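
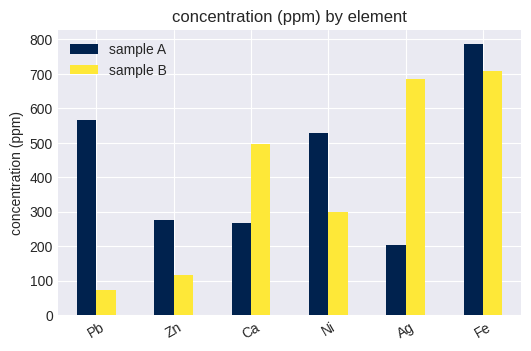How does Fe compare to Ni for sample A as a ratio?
≈ 1.6×

Fe ≈ 800, Ni ≈ 500; 800/500 ≈ 1.6.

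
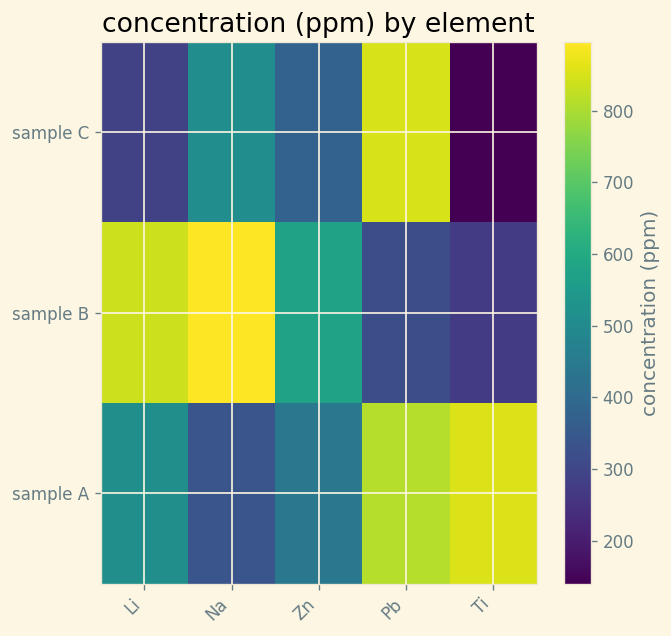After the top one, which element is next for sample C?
Na

Top 3 for sample C: Pb ≈ 800, Na ≈ 500, Zn ≈ 400.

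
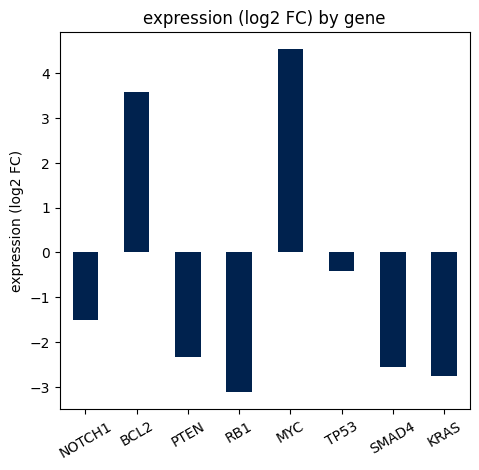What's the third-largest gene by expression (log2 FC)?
Top 4: MYC ≈ 5, BCL2 ≈ 4, TP53 ≈ 0, NOTCH1 ≈ -2.

TP53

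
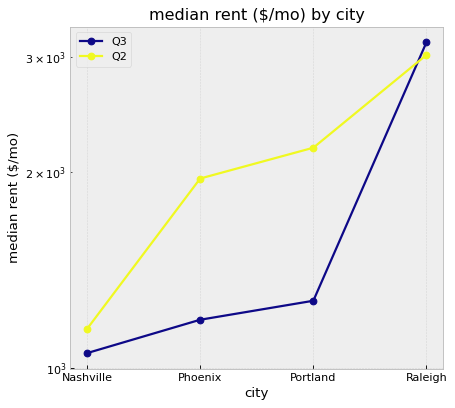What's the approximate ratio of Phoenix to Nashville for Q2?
Phoenix ≈ 2000, Nashville ≈ 1200; 2000/1200 ≈ 1.67.

≈ 1.67×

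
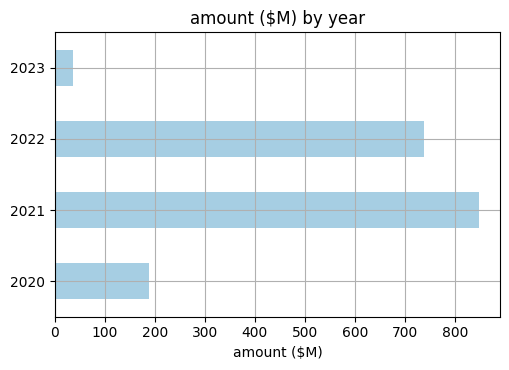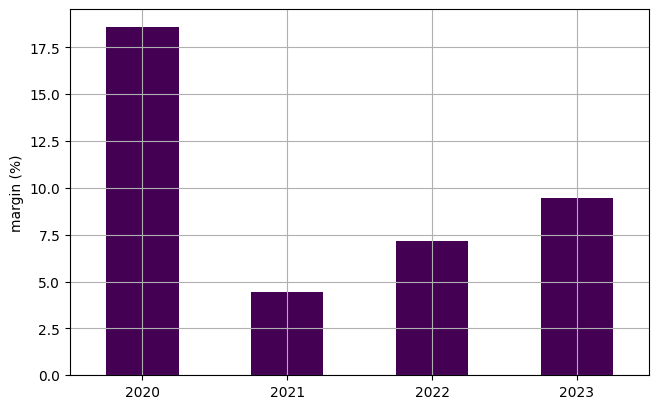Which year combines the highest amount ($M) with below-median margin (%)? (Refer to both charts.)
2021

Chart 2 median margin (%) ≈ 8; below-median years: 2021, 2022. Among those, 2021 has the highest amount ($M) (≈ 800).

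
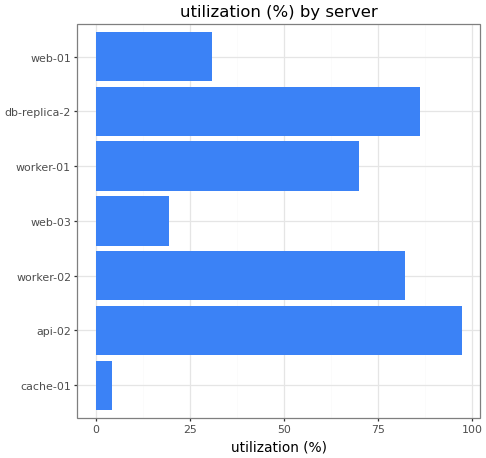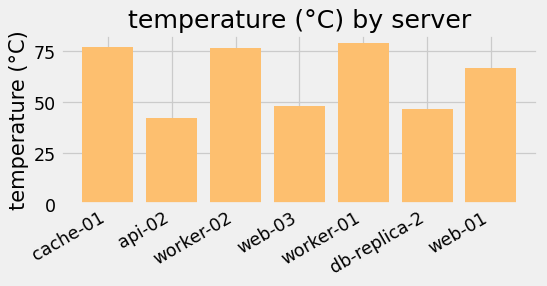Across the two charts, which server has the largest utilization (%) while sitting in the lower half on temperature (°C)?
Chart 2 median temperature (°C) ≈ 70; below-median servers: api-02, web-03, db-replica-2. Among those, api-02 has the highest utilization (%) (≈ 100).

api-02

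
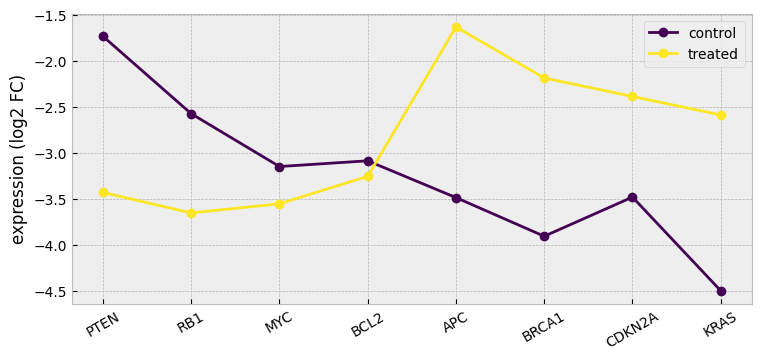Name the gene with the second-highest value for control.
RB1

Top 3 for control: PTEN ≈ -1.5, RB1 ≈ -2.5, BCL2 ≈ -3.0.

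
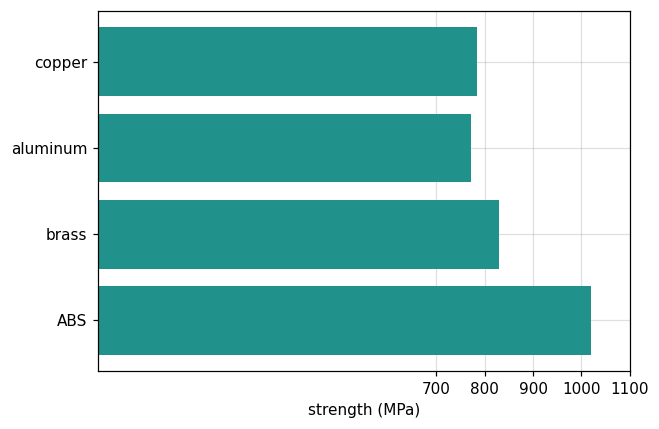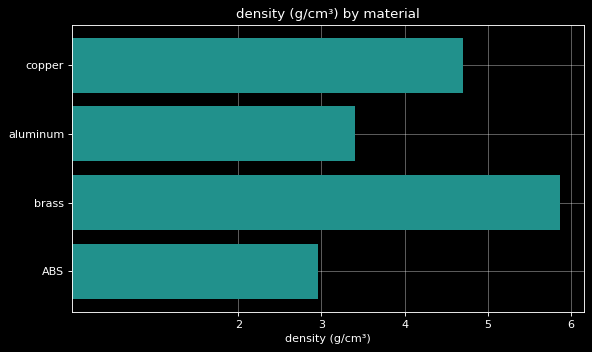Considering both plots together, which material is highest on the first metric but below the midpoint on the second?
ABS

Chart 2 median density (g/cm³) ≈ 4; below-median materials: aluminum, ABS. Among those, ABS has the highest strength (MPa) (≈ 1000).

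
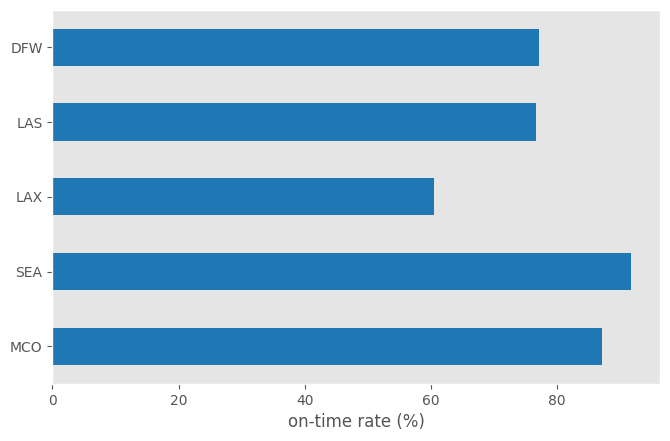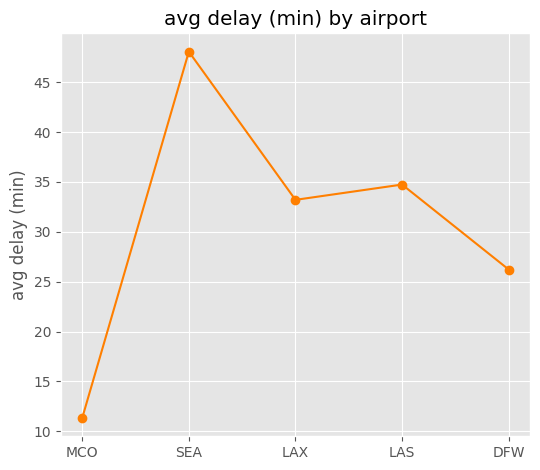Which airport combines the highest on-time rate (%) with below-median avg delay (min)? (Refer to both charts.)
MCO

Chart 2 median avg delay (min) ≈ 35; below-median airports: MCO, DFW. Among those, MCO has the highest on-time rate (%) (≈ 90).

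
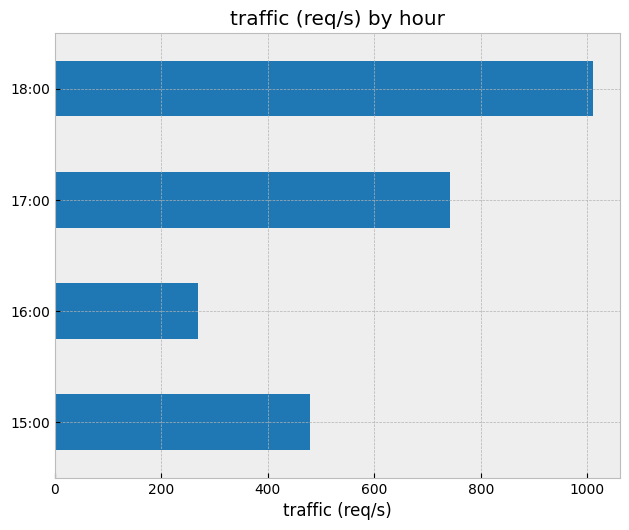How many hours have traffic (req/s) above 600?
Above 600: 17:00, 18:00.

2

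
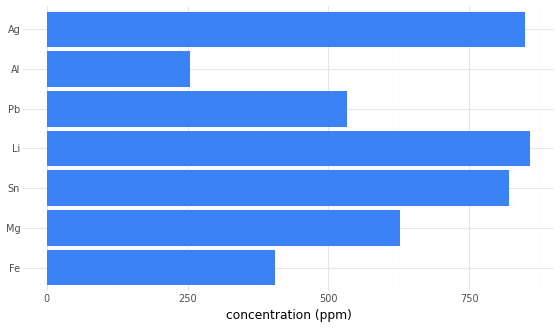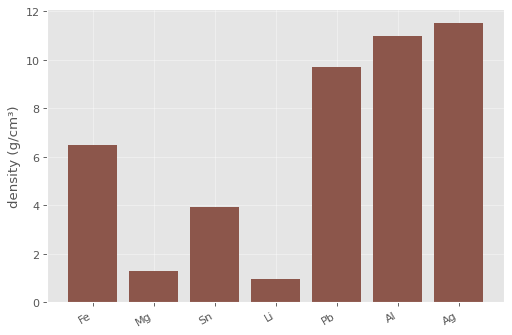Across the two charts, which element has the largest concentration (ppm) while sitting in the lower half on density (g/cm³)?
Chart 2 median density (g/cm³) ≈ 6; below-median elements: Mg, Sn, Li. Among those, Li has the highest concentration (ppm) (≈ 900).

Li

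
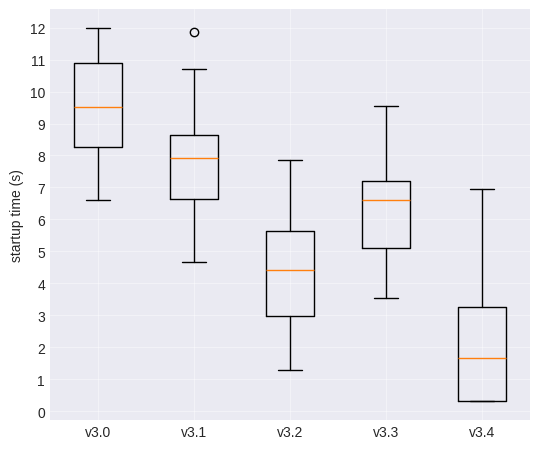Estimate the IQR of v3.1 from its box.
≈ 2

Q3 ≈ 9, Q1 ≈ 7; IQR ≈ 2.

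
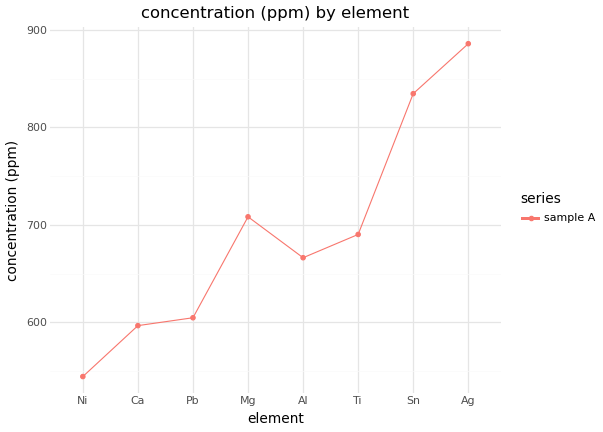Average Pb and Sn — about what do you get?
≈ 725

(600 + 850) / 2 ≈ 725.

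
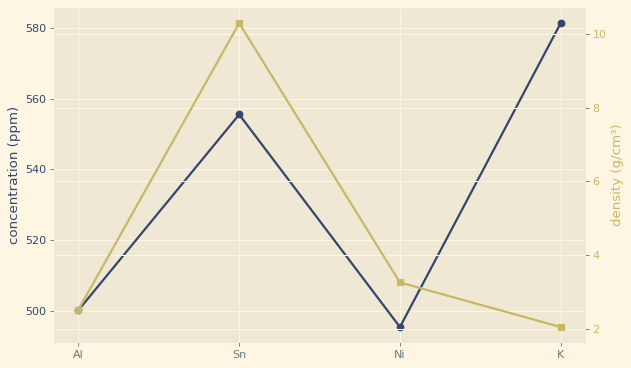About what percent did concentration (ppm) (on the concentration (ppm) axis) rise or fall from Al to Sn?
≈ +12%

Al ≈ 500, Sn ≈ 560; (560 − 500) / 500 ≈ +12%.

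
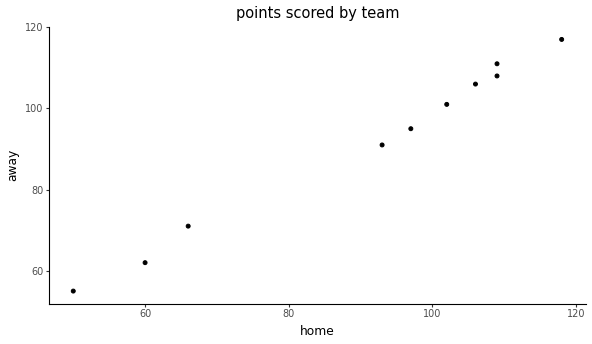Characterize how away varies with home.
Points are positively correlated; strong (|r| ≈ 1.0).

positive, strong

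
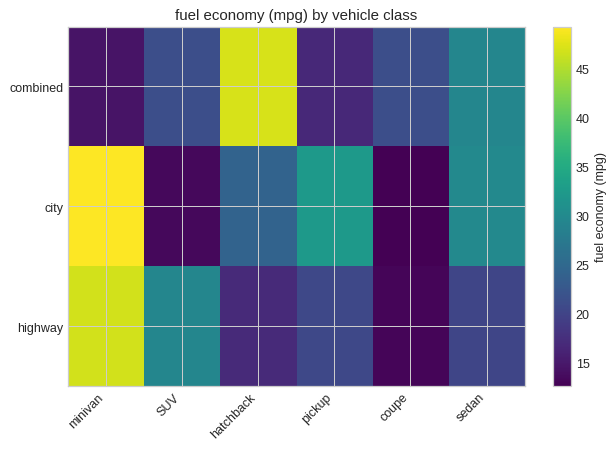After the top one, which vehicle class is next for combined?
sedan

Top 3 for combined: hatchback ≈ 45, sedan ≈ 30, coupe ≈ 20.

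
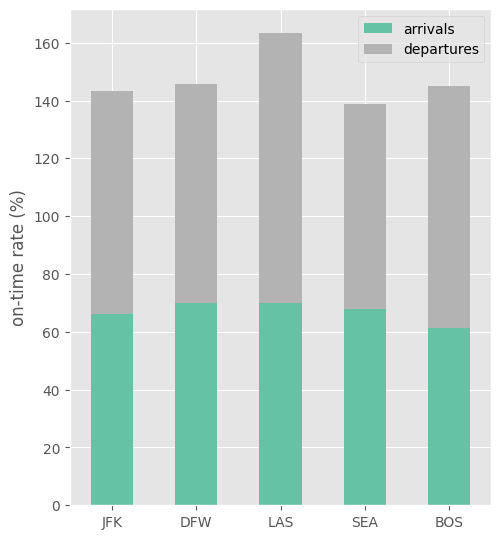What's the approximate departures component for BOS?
≈ 80

departures top ≈ 140, bottom ≈ 60; segment ≈ 80.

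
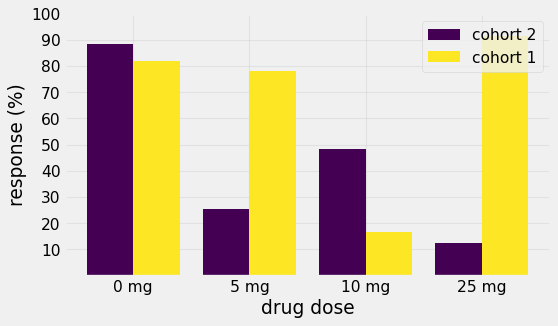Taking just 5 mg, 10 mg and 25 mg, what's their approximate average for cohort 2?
≈ 30

(30 + 50 + 10) / 3 ≈ 30.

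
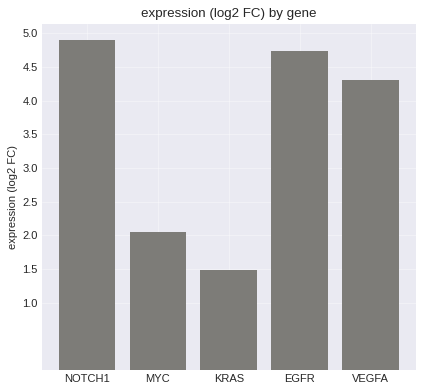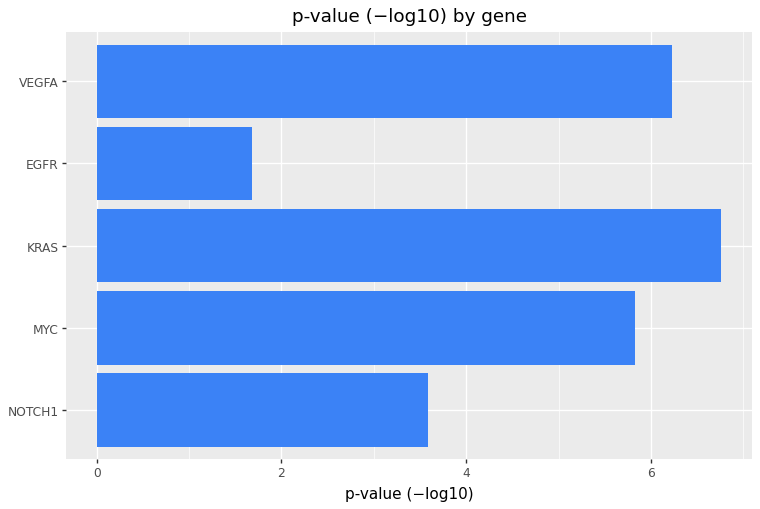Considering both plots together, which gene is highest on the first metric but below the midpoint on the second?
Chart 2 median p-value (−log10) ≈ 6; below-median genes: NOTCH1, EGFR. Among those, NOTCH1 has the highest expression (log2 FC) (≈ 5).

NOTCH1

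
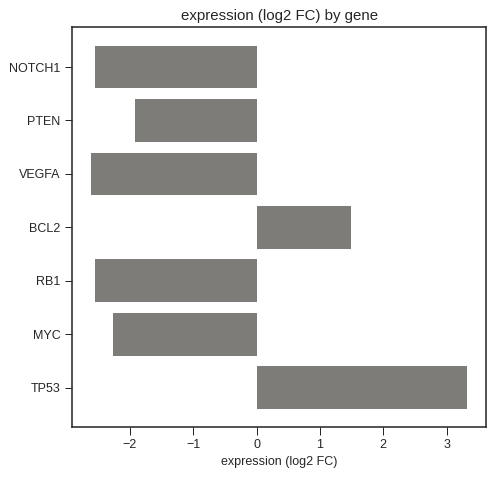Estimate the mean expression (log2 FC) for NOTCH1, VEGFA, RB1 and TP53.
(-2.5 + -2.5 + -2.5 + 3.5) / 4 ≈ -1.

≈ -1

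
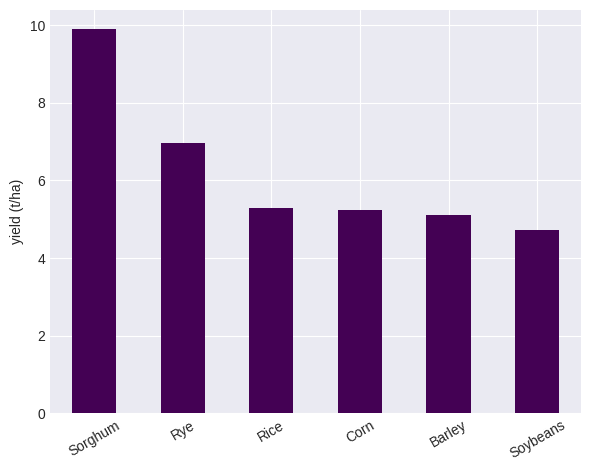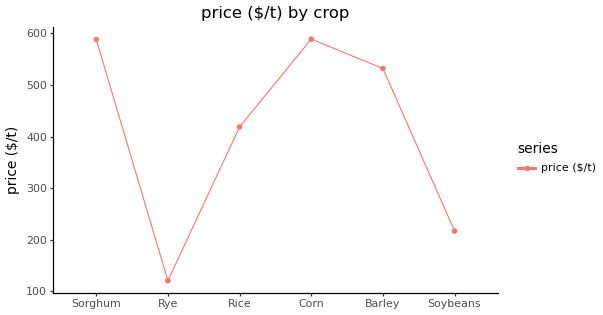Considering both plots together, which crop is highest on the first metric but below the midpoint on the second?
Chart 2 median price ($/t) ≈ 500; below-median crops: Rye, Rice, Soybeans. Among those, Rye has the highest yield (t/ha) (≈ 7).

Rye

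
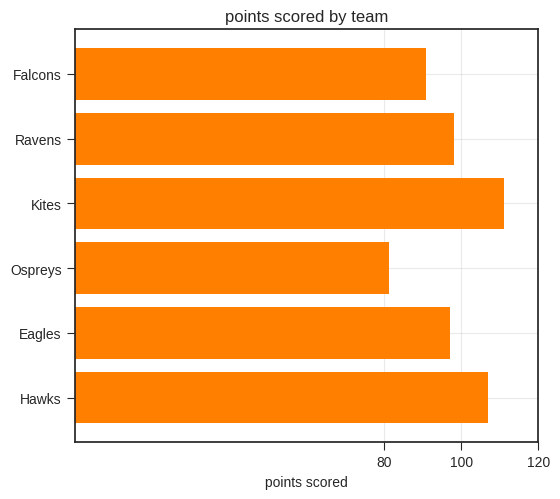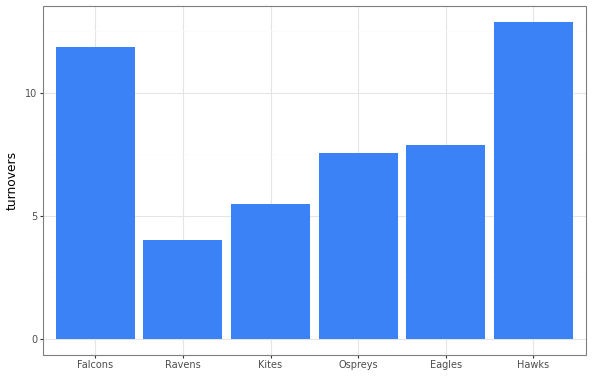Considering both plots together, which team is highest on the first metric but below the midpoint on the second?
Chart 2 median turnovers ≈ 8; below-median teams: Ravens, Kites, Ospreys. Among those, Kites has the highest points scored (≈ 120).

Kites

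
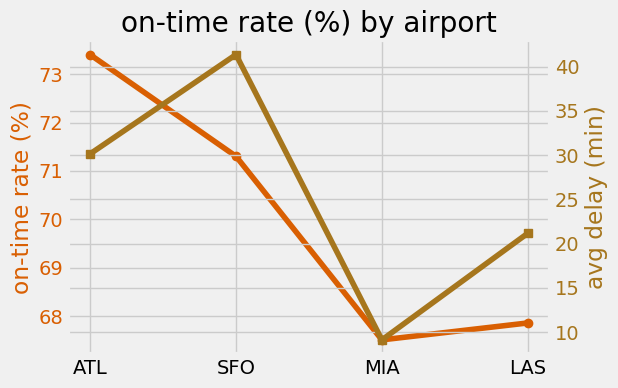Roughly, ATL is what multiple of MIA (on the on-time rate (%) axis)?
ATL ≈ 73.5, MIA ≈ 67.5; 73.5/67.5 ≈ 1.09.

≈ 1.09×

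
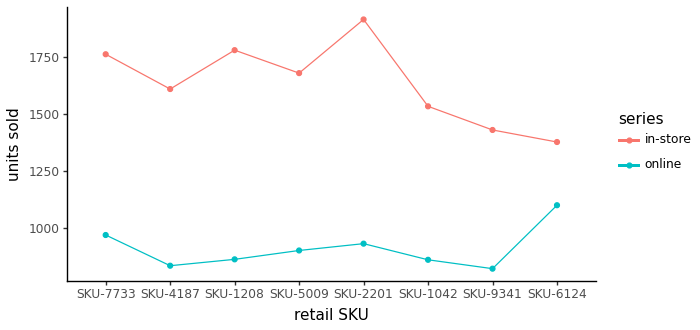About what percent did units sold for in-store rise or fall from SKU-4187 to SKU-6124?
SKU-4187 ≈ 1600, SKU-6124 ≈ 1400; (1400 − 1600) / 1600 ≈ -12.5%.

≈ -12.5%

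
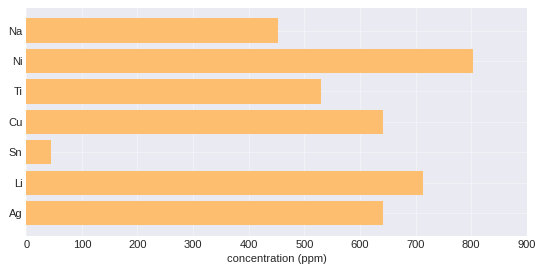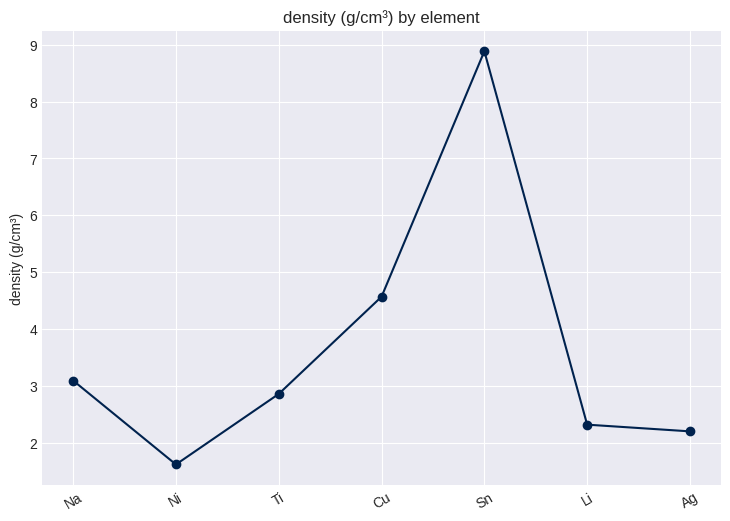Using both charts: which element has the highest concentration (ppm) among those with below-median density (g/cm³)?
Ni

Chart 2 median density (g/cm³) ≈ 3; below-median elements: Ni, Li, Ag. Among those, Ni has the highest concentration (ppm) (≈ 800).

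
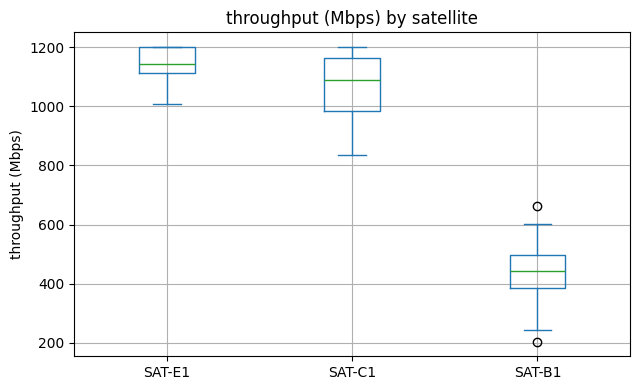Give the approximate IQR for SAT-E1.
≈ 100

Q3 ≈ 1200, Q1 ≈ 1100; IQR ≈ 100.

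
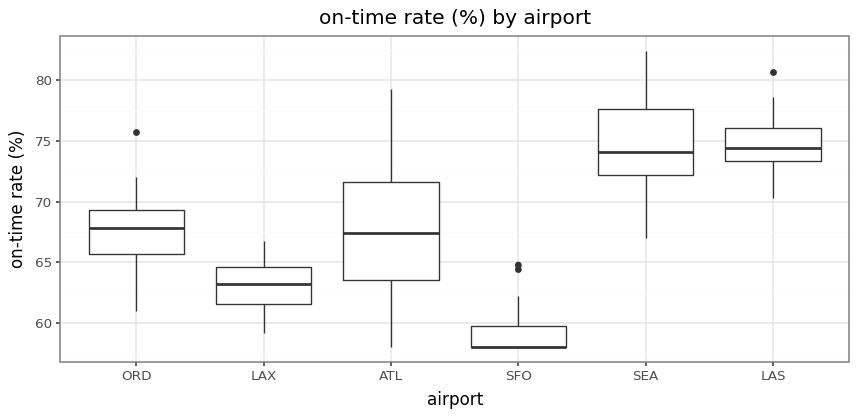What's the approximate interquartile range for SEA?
≈ 6

Q3 ≈ 78, Q1 ≈ 72; IQR ≈ 6.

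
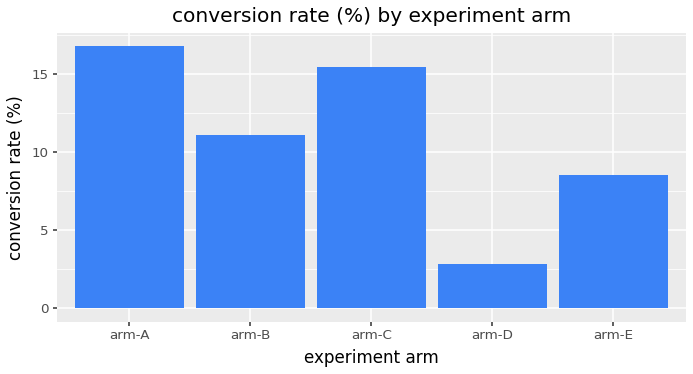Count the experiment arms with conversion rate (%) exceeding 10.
3

Above 10: arm-A, arm-B, arm-C.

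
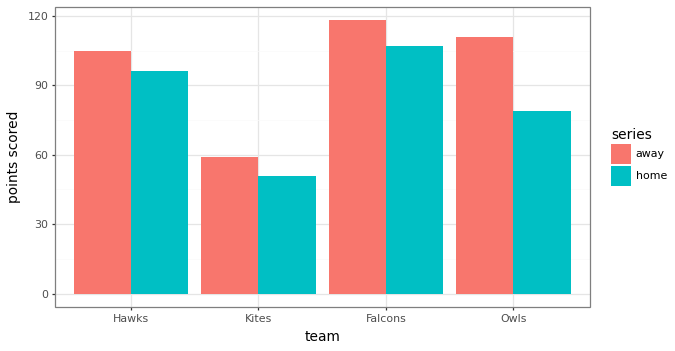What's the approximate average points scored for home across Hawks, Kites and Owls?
≈ 77

(100 + 50 + 80) / 3 ≈ 77.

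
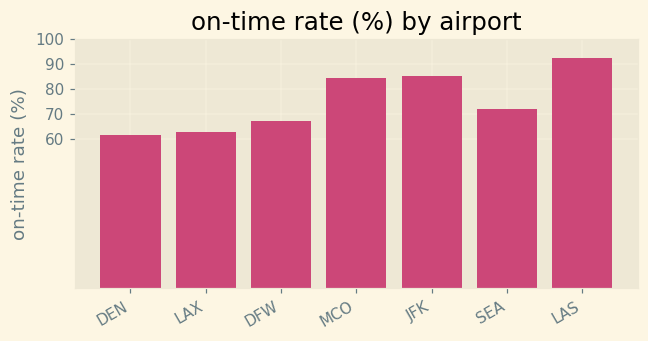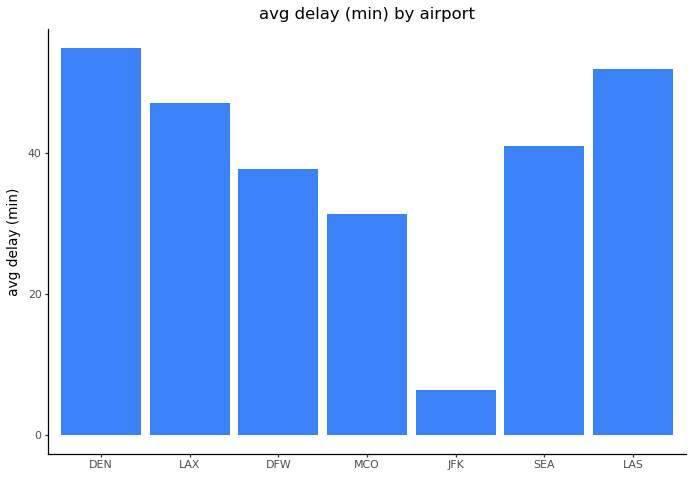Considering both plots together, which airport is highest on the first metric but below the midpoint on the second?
JFK

Chart 2 median avg delay (min) ≈ 40; below-median airports: DFW, MCO, JFK. Among those, JFK has the highest on-time rate (%) (≈ 90).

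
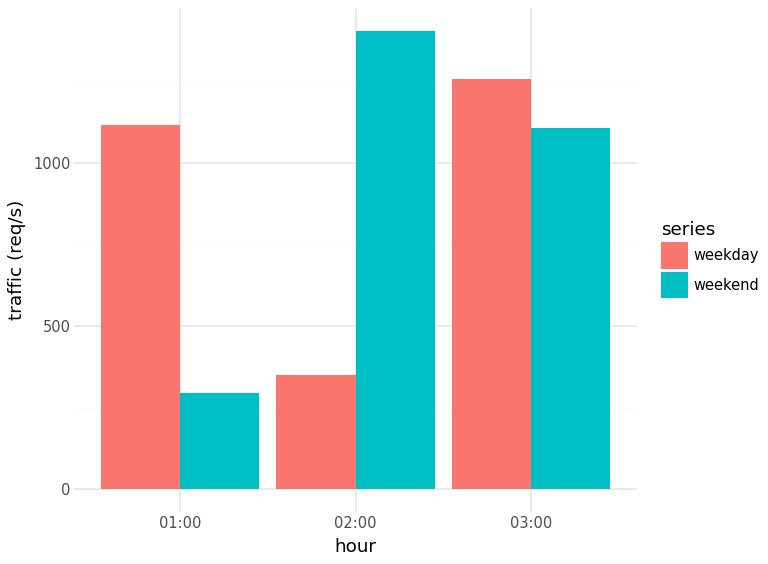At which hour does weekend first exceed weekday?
01:00: weekend ≈ 200 vs weekday ≈ 1200 (not yet); 02:00: weekend ≈ 1400 vs weekday ≈ 400 (first crossover).

02:00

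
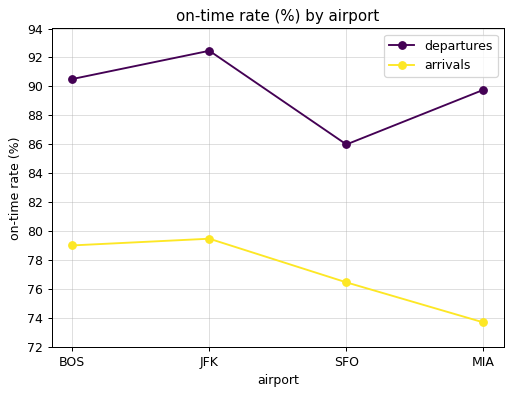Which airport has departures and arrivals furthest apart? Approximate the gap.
MIA: departures ≈ 90, arrivals ≈ 74 → gap ≈ 16. Next-largest (JFK) is only ≈ 12.

MIA, ≈ 16 %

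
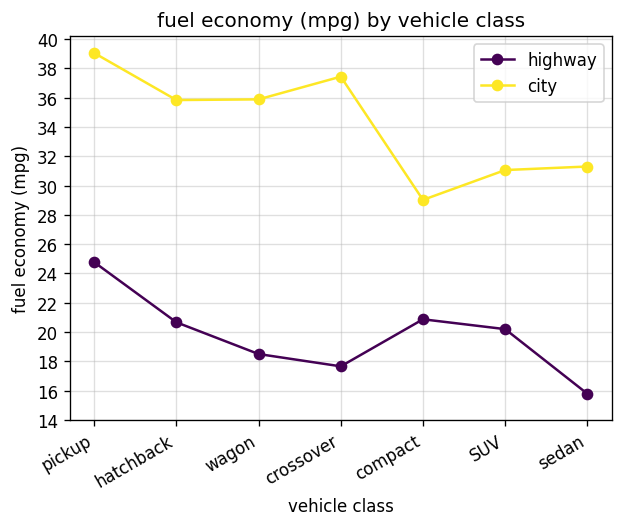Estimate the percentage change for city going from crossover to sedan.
crossover ≈ 38, sedan ≈ 32; (32 − 38) / 38 ≈ -15.8%.

≈ -15.8%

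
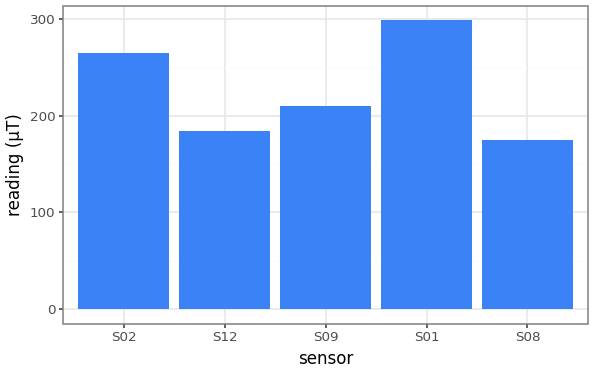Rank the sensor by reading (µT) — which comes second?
Top 3: S01 ≈ 300, S02 ≈ 275, S09 ≈ 200.

S02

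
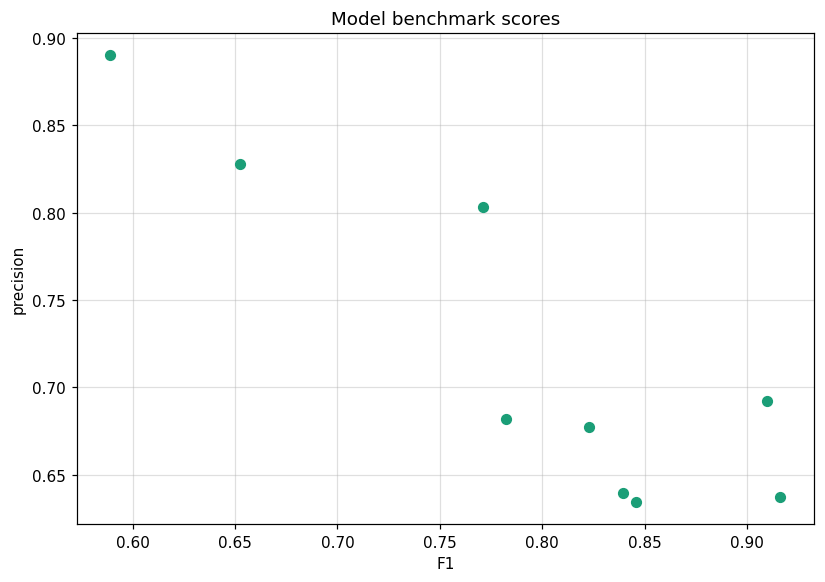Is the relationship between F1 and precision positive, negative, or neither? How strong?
negative, strong

Points are negatively correlated; strong (|r| ≈ 0.9).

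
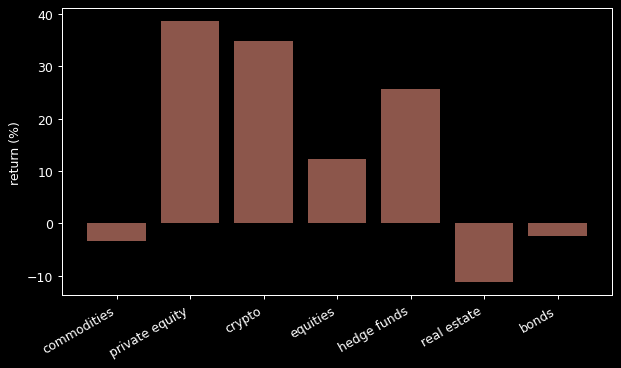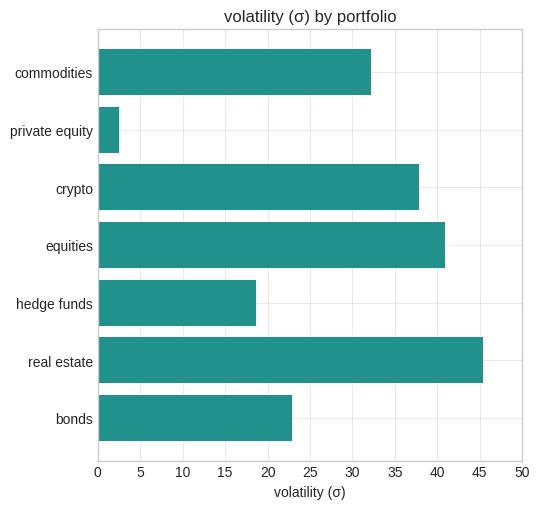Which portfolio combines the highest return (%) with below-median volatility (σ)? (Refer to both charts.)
Chart 2 median volatility (σ) ≈ 30; below-median portfolios: private equity, hedge funds, bonds. Among those, private equity has the highest return (%) (≈ 40).

private equity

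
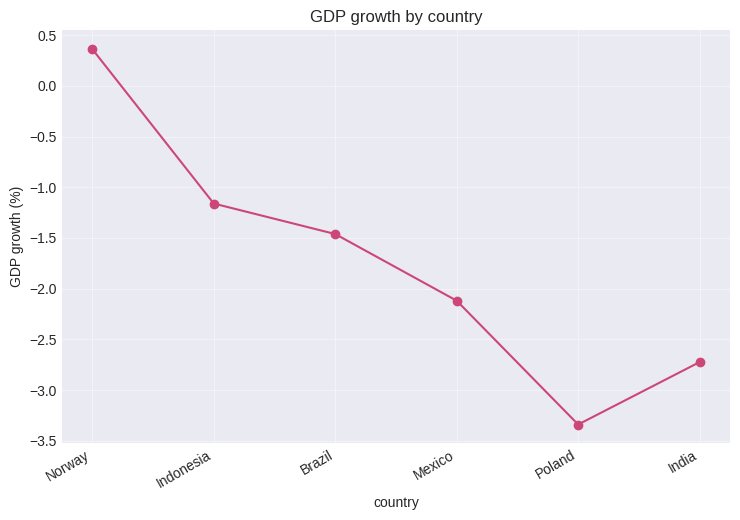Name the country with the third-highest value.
Top 4: Norway ≈ 0.5, Indonesia ≈ -1.0, Brazil ≈ -1.5, Mexico ≈ -2.0.

Brazil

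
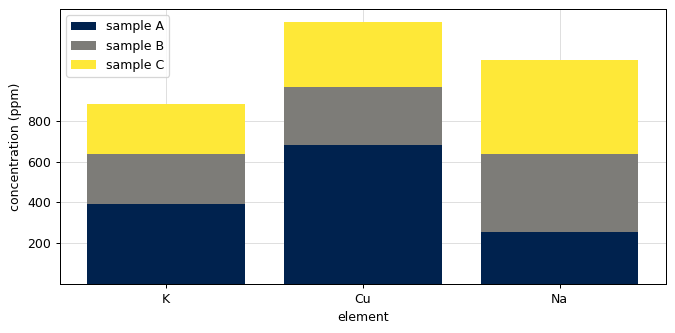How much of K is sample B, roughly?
≈ 200

sample B top ≈ 600, bottom ≈ 400; segment ≈ 200.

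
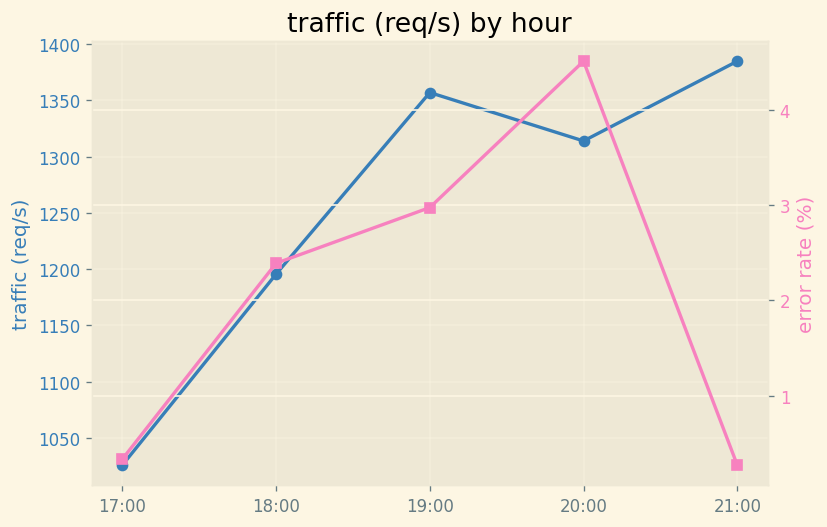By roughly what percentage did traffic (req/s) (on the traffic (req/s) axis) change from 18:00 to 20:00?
≈ +8.3%

18:00 ≈ 1200, 20:00 ≈ 1300; (1300 − 1200) / 1200 ≈ +8.3%.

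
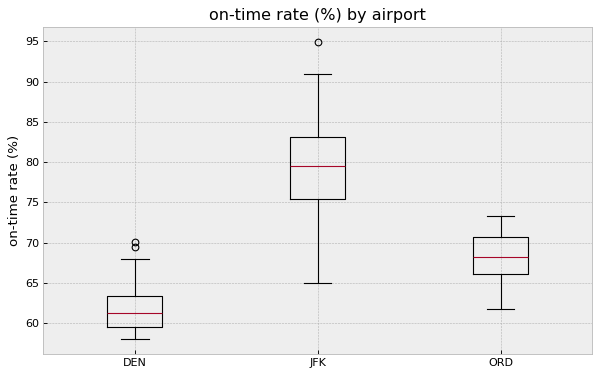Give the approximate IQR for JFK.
Q3 ≈ 84, Q1 ≈ 76; IQR ≈ 8.

≈ 8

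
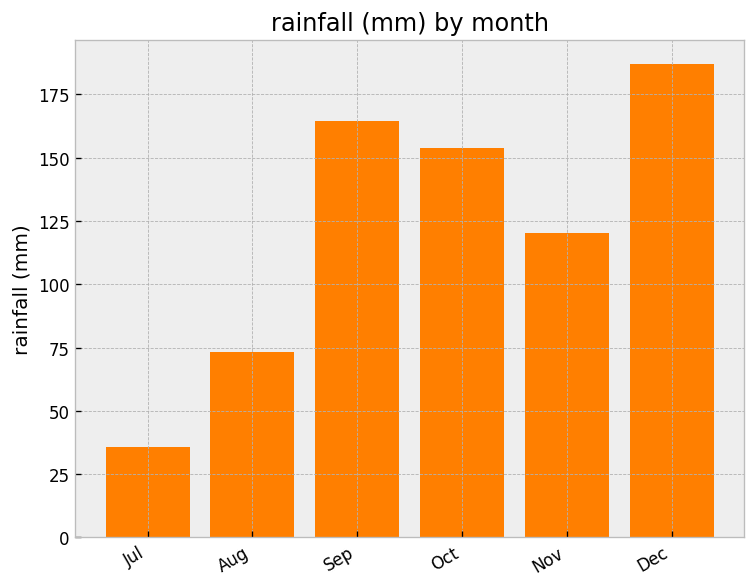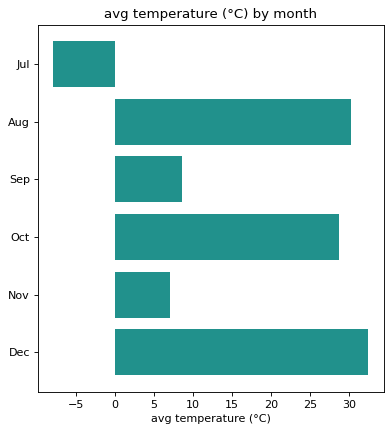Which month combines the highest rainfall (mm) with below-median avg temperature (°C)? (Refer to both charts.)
Chart 2 median avg temperature (°C) ≈ 20; below-median months: Jul, Sep, Nov. Among those, Sep has the highest rainfall (mm) (≈ 160).

Sep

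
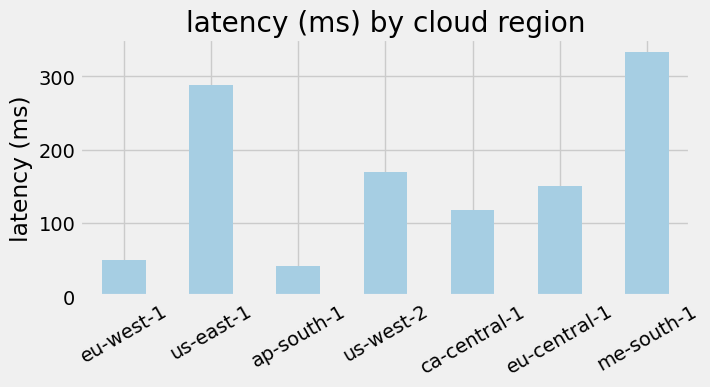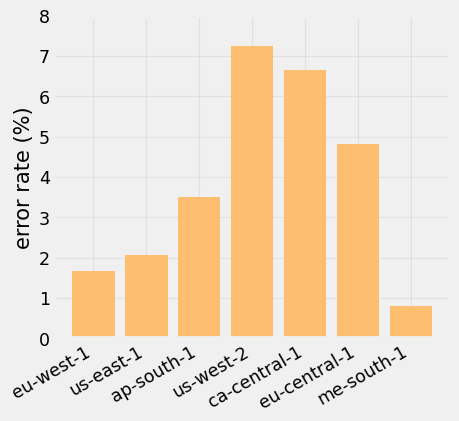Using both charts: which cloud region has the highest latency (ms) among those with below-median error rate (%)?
Chart 2 median error rate (%) ≈ 4; below-median cloud regions: eu-west-1, us-east-1, me-south-1. Among those, me-south-1 has the highest latency (ms) (≈ 350).

me-south-1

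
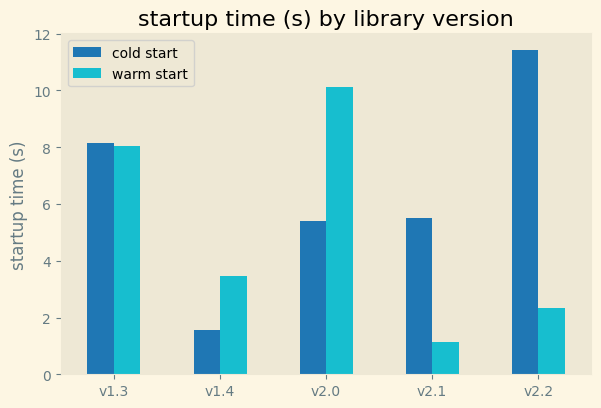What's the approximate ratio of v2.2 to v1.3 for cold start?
≈ 1.38×

v2.2 ≈ 11, v1.3 ≈ 8; 11/8 ≈ 1.38.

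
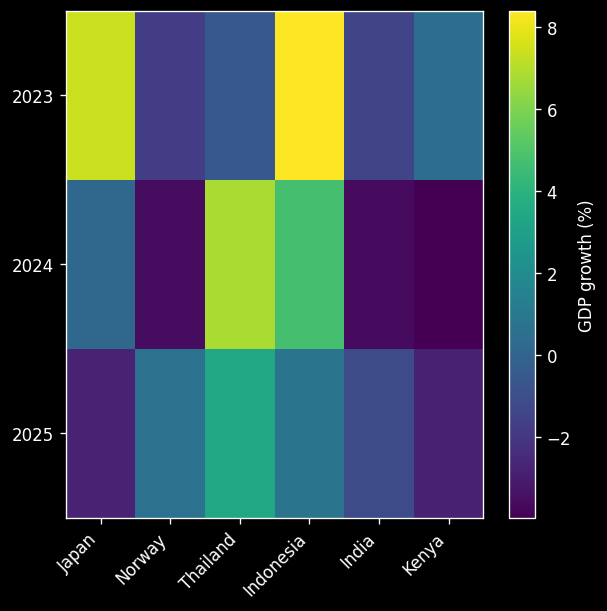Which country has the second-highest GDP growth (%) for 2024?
Indonesia

Top 3 for 2024: Thailand ≈ 6, Indonesia ≈ 4, Japan ≈ 0.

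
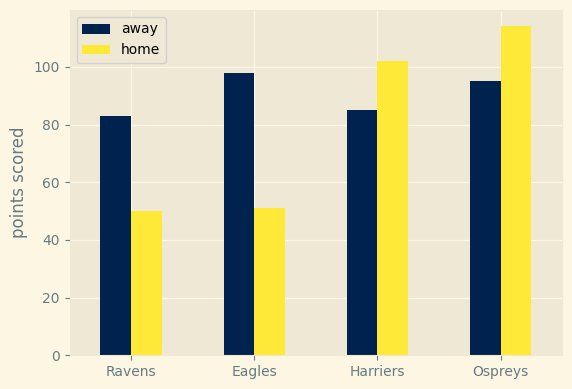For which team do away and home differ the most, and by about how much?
Eagles, ≈ 50

Eagles: away ≈ 100, home ≈ 50 → gap ≈ 50. Next-largest (Ravens) is only ≈ 30.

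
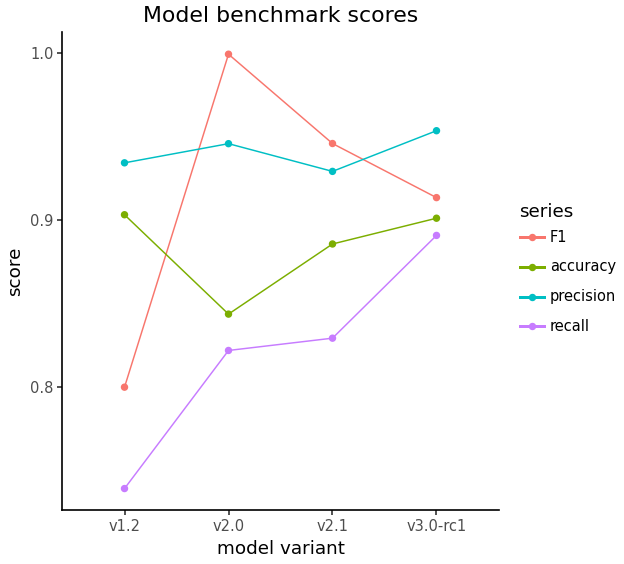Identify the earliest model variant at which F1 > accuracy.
v1.2: F1 ≈ 0.80 vs accuracy ≈ 0.90 (not yet); v2.0: F1 ≈ 1.00 vs accuracy ≈ 0.85 (first crossover).

v2.0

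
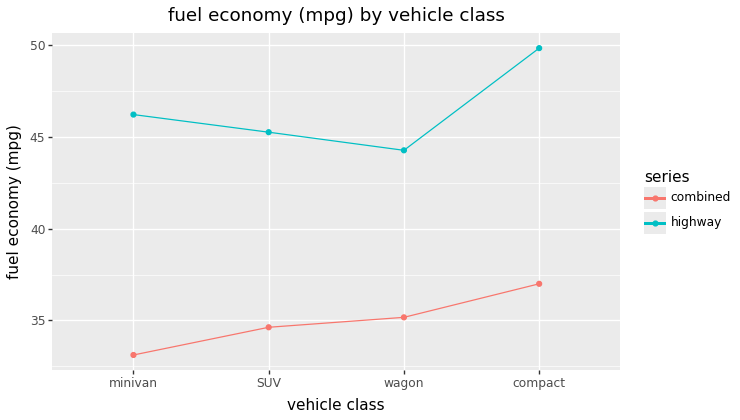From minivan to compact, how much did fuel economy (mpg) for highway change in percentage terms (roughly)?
minivan ≈ 46, compact ≈ 50; (50 − 46) / 46 ≈ +8.7%.

≈ +8.7%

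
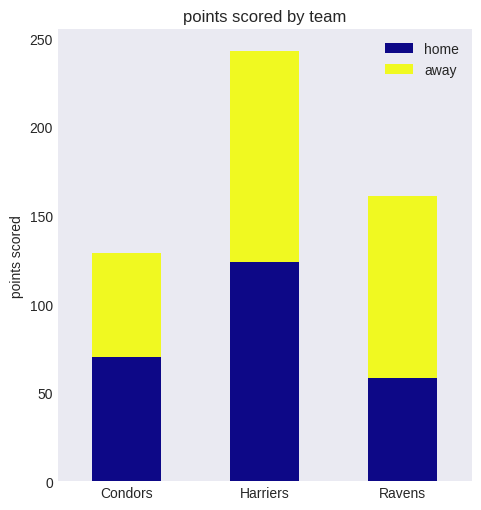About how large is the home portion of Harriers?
≈ 125

home top ≈ 125, bottom ≈ 0; segment ≈ 125.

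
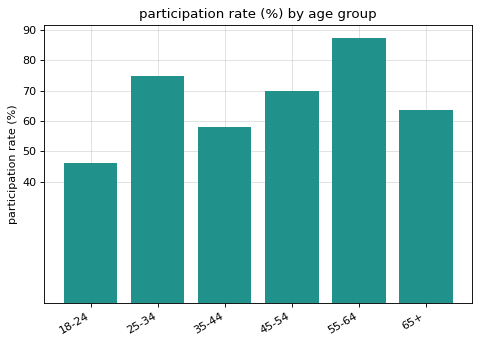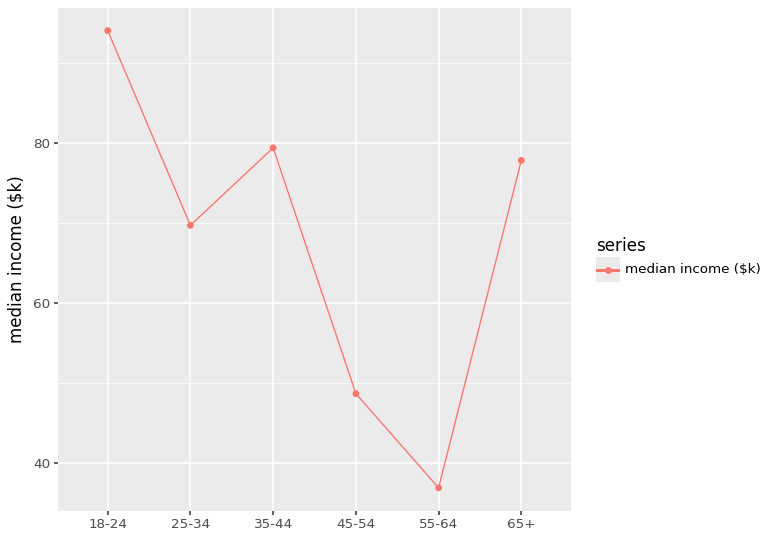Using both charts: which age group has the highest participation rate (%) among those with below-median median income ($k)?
Chart 2 median median income ($k) ≈ 70; below-median age groups: 25-34, 45-54, 55-64. Among those, 55-64 has the highest participation rate (%) (≈ 90).

55-64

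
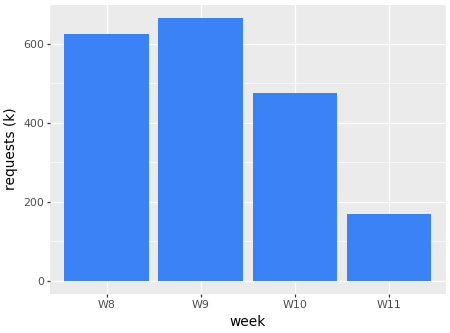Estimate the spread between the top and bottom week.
≈ 500

Max W9 ≈ 700, min W11 ≈ 200; range ≈ 500.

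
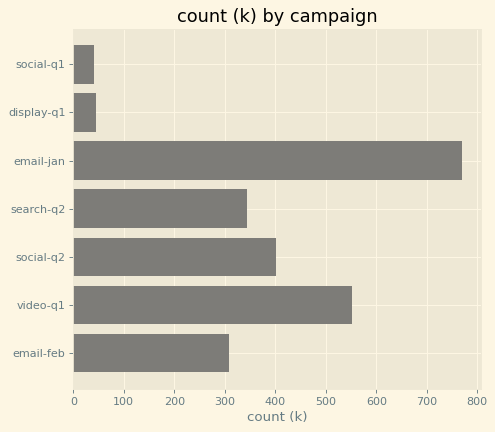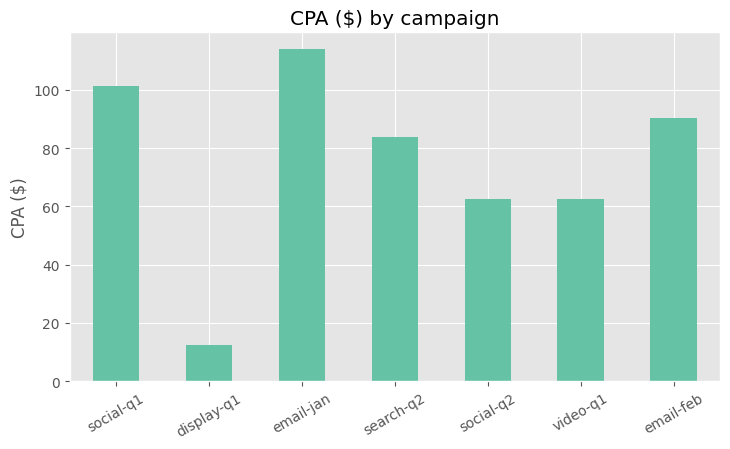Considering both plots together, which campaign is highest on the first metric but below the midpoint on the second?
Chart 2 median CPA ($) ≈ 80; below-median campaigns: display-q1, social-q2, video-q1. Among those, video-q1 has the highest count (k) (≈ 600).

video-q1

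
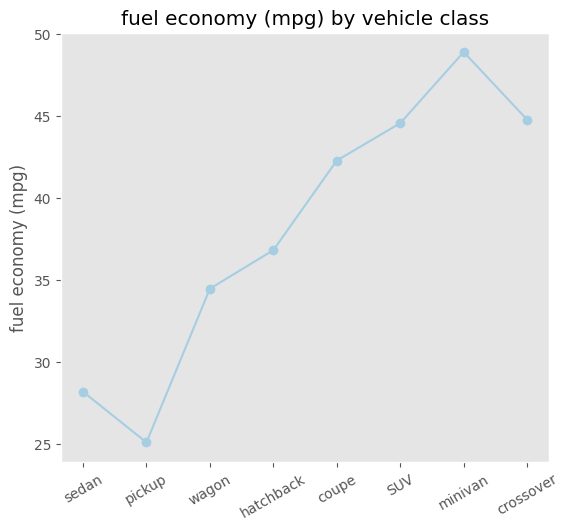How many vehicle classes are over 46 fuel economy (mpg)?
1

Above 46: minivan.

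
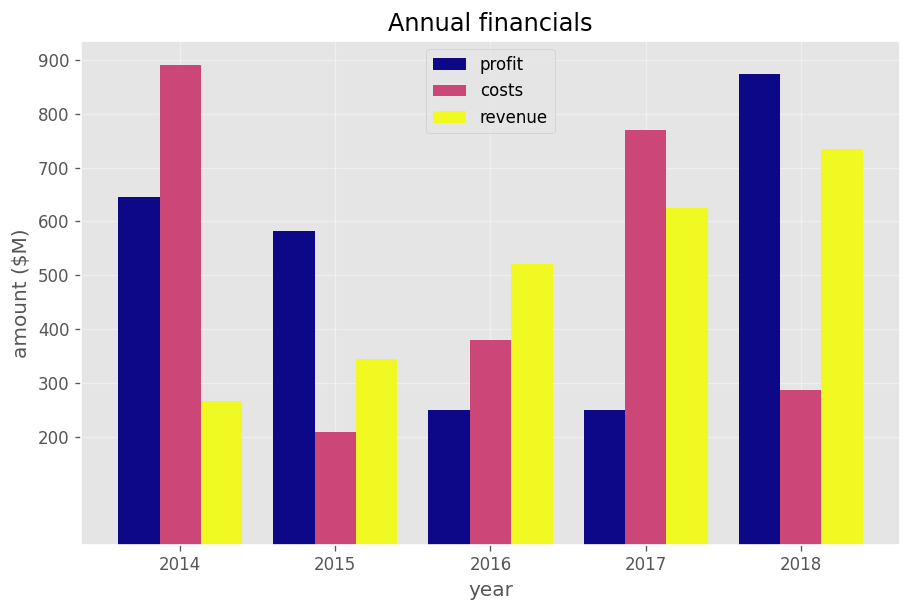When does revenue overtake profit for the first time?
2016

2015: revenue ≈ 300 vs profit ≈ 600 (not yet); 2016: revenue ≈ 500 vs profit ≈ 200 (first crossover).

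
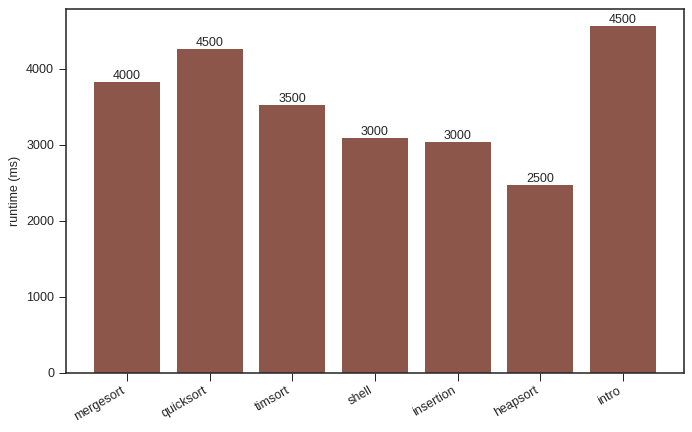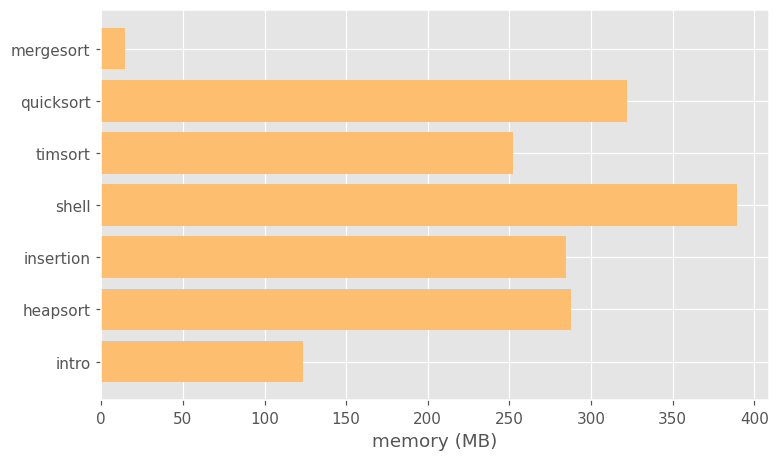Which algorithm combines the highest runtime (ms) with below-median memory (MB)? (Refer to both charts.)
intro

Chart 2 median memory (MB) ≈ 300; below-median algorithms: mergesort, timsort, intro. Among those, intro has the highest runtime (ms) (≈ 4500).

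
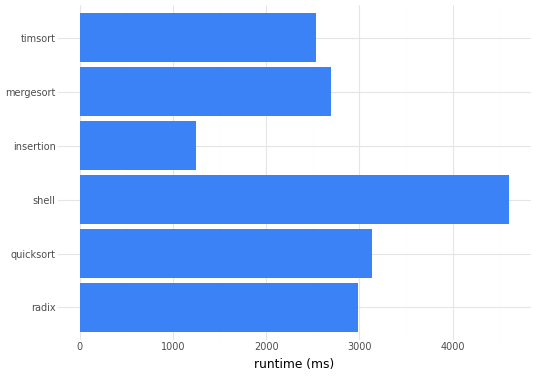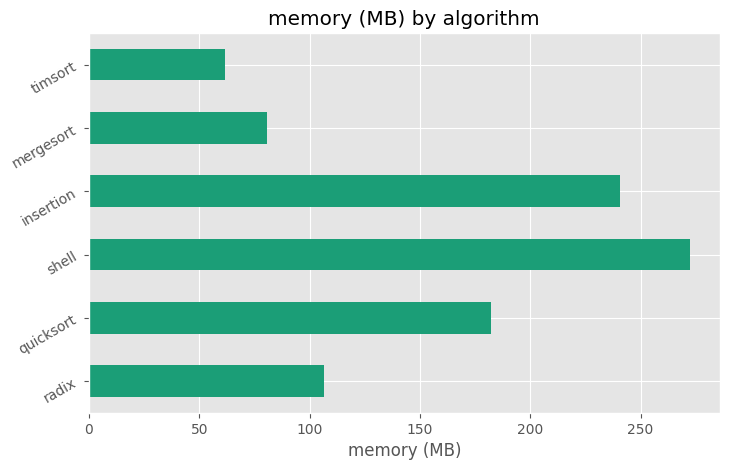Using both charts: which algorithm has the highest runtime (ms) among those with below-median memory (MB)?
Chart 2 median memory (MB) ≈ 150; below-median algorithms: radix, mergesort, timsort. Among those, radix has the highest runtime (ms) (≈ 3000).

radix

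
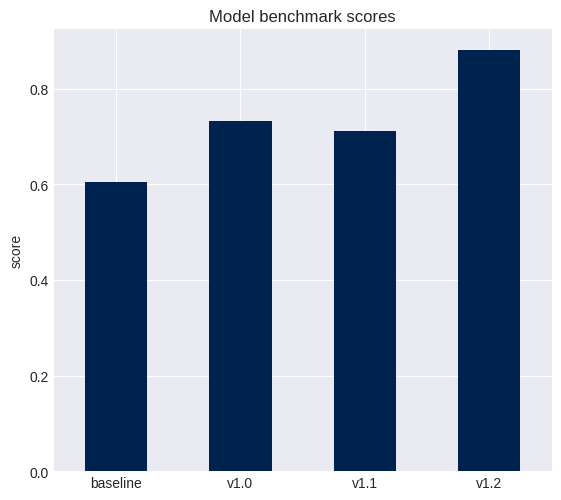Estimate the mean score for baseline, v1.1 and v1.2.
(0.6 + 0.7 + 0.9) / 3 ≈ 0.73.

≈ 0.73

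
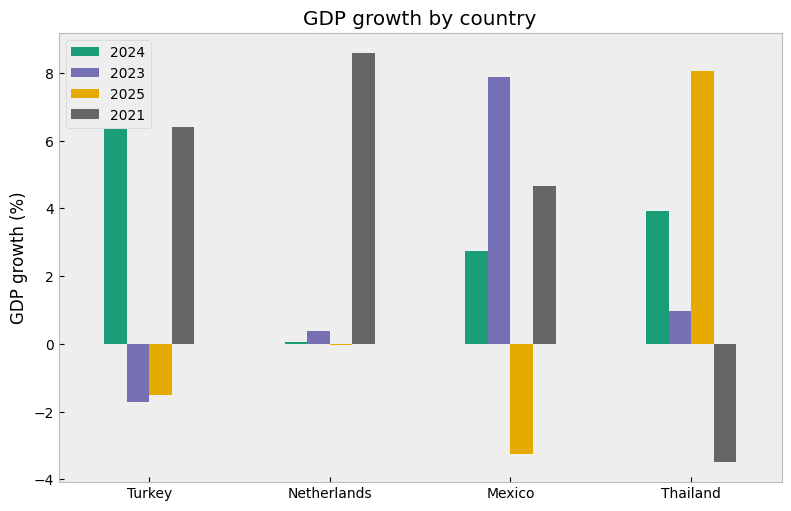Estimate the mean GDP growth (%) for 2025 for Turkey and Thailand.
≈ 3

(-2 + 8) / 2 ≈ 3.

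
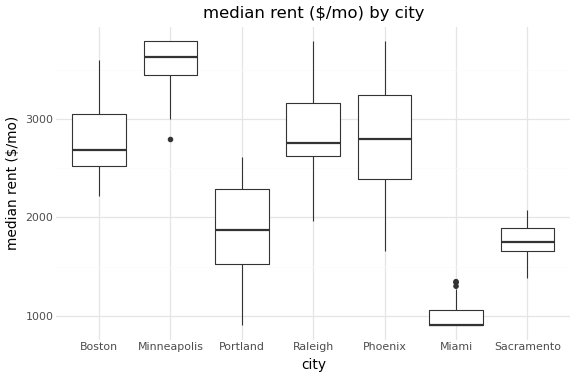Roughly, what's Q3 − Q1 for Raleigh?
≈ 500

Q3 ≈ 3000, Q1 ≈ 2500; IQR ≈ 500.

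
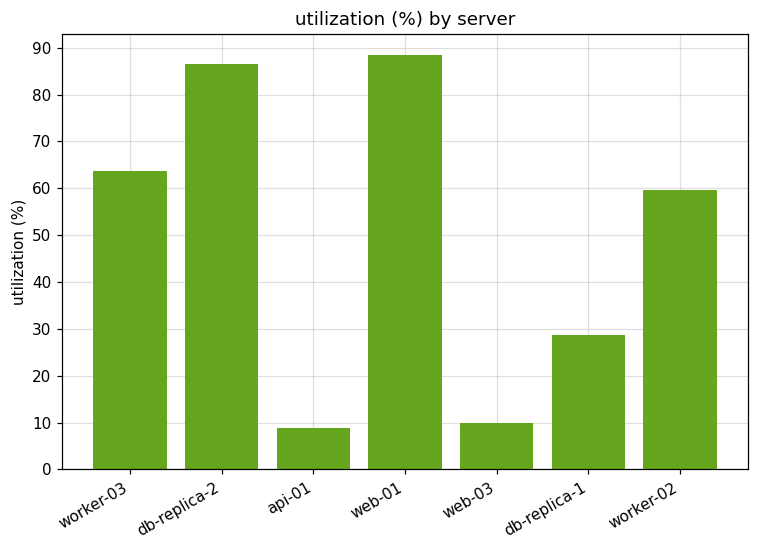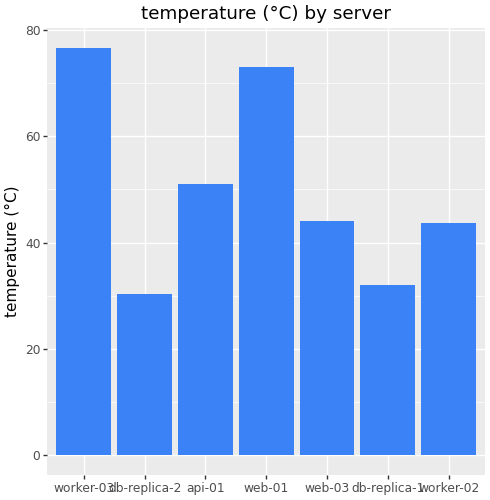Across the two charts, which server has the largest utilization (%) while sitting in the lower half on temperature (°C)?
db-replica-2

Chart 2 median temperature (°C) ≈ 40; below-median servers: db-replica-2, db-replica-1, worker-02. Among those, db-replica-2 has the highest utilization (%) (≈ 90).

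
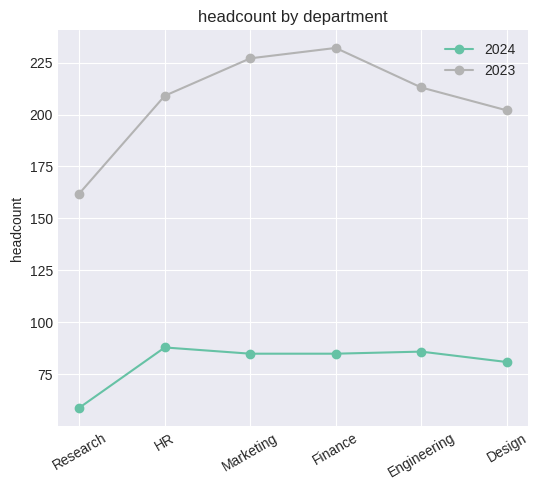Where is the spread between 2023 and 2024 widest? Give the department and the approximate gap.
Finance, ≈ 160

Finance: 2023 ≈ 240, 2024 ≈ 80 → gap ≈ 160. Next-largest (Marketing) is only ≈ 140.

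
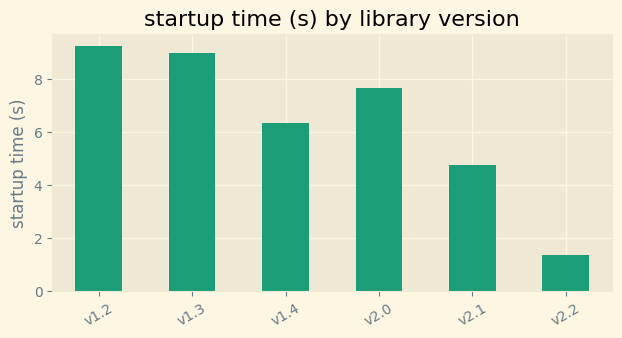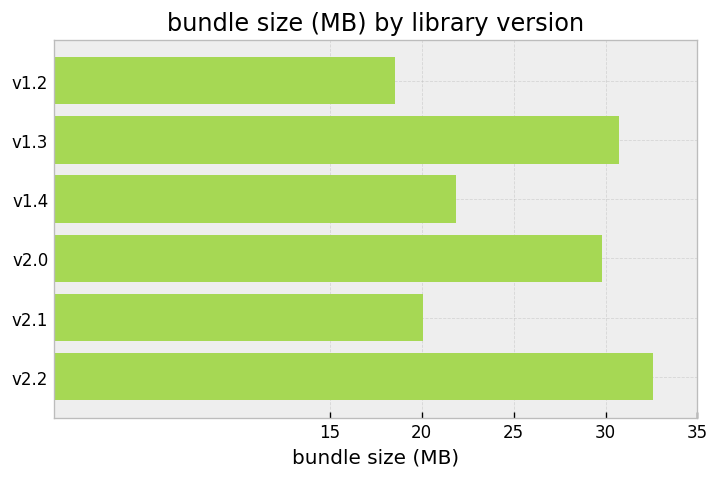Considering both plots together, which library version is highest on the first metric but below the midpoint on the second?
Chart 2 median bundle size (MB) ≈ 25; below-median library versions: v1.2, v1.4, v2.1. Among those, v1.2 has the highest startup time (s) (≈ 9).

v1.2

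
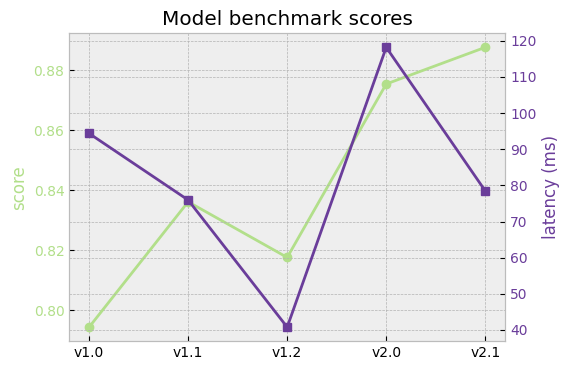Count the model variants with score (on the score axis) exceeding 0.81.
4

Above 0.81: v1.1, v1.2, v2.0, v2.1.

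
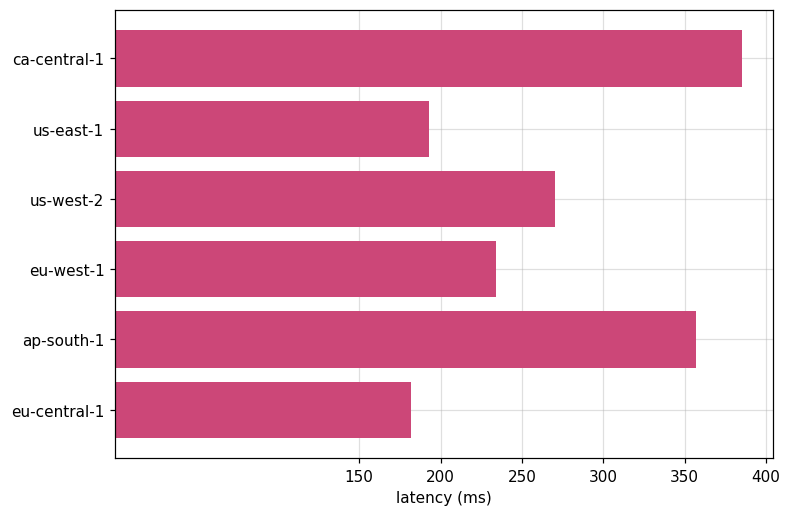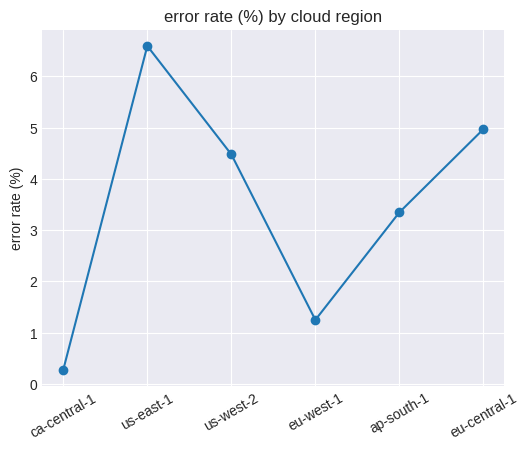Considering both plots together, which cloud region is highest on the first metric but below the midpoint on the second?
ca-central-1

Chart 2 median error rate (%) ≈ 4; below-median cloud regions: ca-central-1, eu-west-1, ap-south-1. Among those, ca-central-1 has the highest latency (ms) (≈ 400).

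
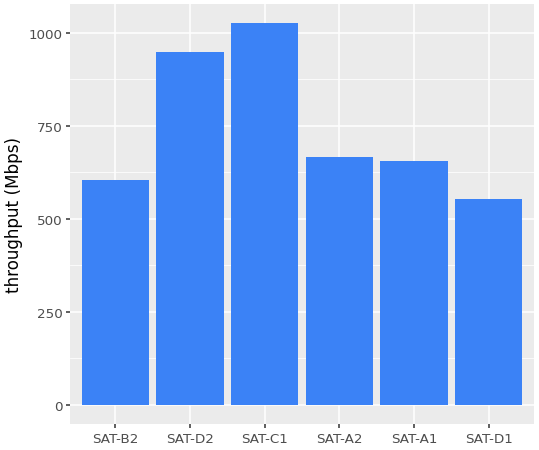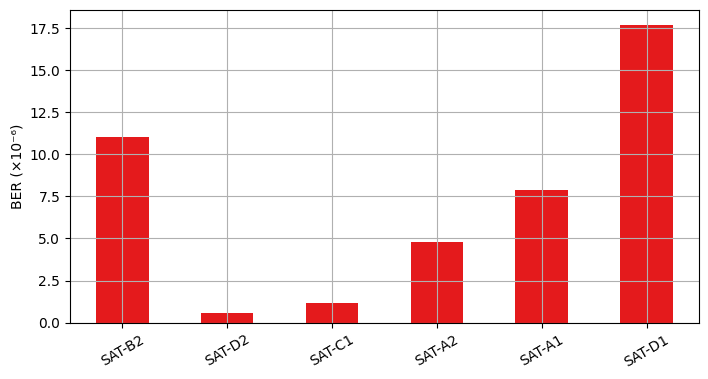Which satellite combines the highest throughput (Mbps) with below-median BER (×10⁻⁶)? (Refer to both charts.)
SAT-C1

Chart 2 median BER (×10⁻⁶) ≈ 6; below-median satellites: SAT-D2, SAT-C1, SAT-A2. Among those, SAT-C1 has the highest throughput (Mbps) (≈ 1000).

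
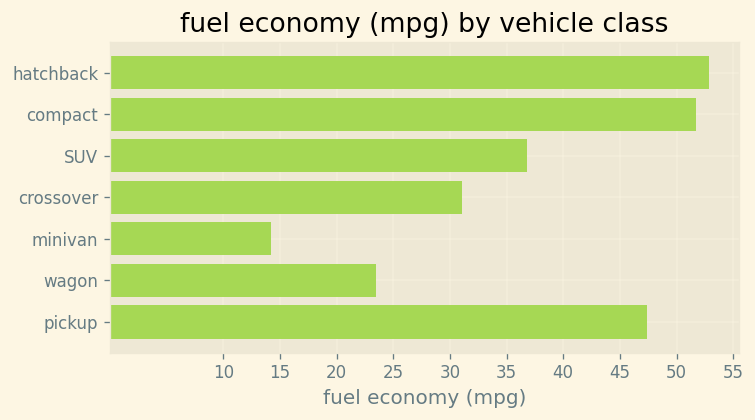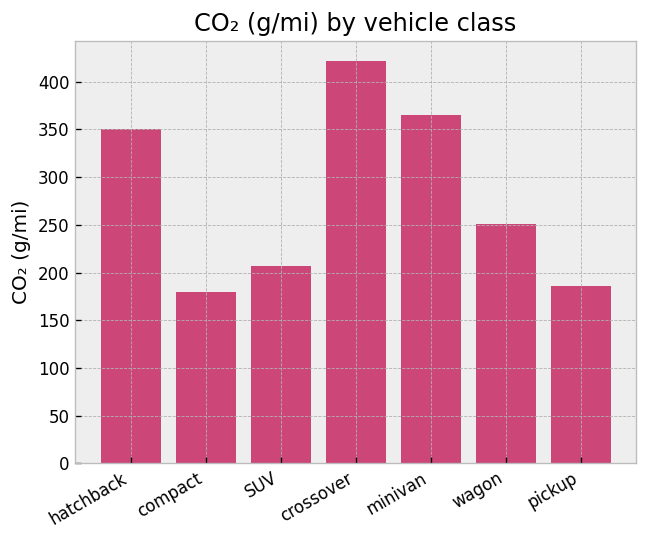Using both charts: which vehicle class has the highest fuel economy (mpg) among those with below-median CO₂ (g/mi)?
Chart 2 median CO₂ (g/mi) ≈ 250; below-median vehicle classes: compact, SUV, pickup. Among those, compact has the highest fuel economy (mpg) (≈ 50).

compact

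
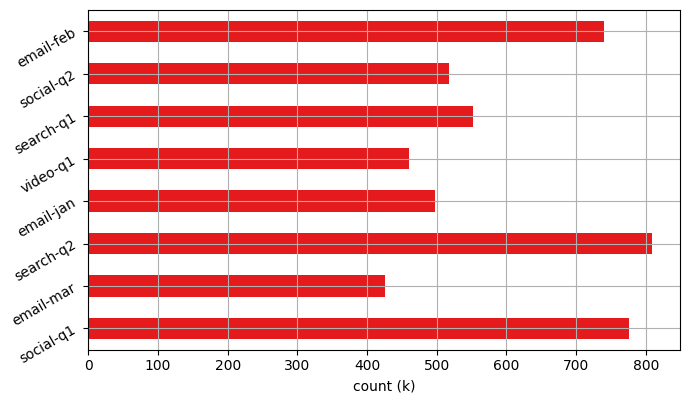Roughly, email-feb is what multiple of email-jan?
email-feb ≈ 700, email-jan ≈ 500; 700/500 ≈ 1.4.

≈ 1.4×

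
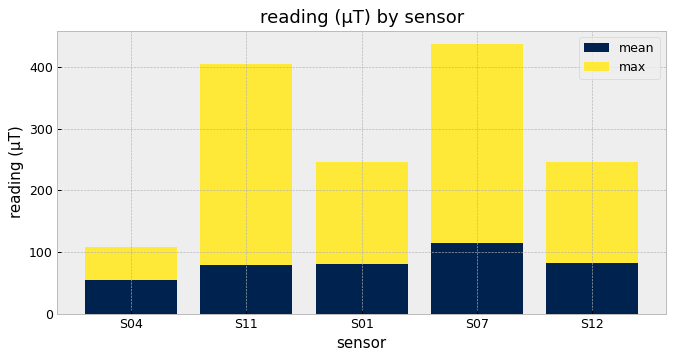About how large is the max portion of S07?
max top ≈ 450, bottom ≈ 100; segment ≈ 350.

≈ 350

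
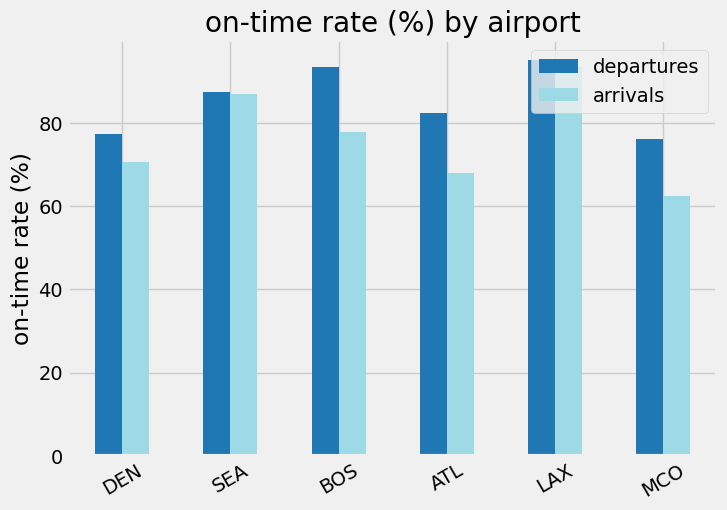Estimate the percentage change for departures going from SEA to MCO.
≈ -11.1%

SEA ≈ 90, MCO ≈ 80; (80 − 90) / 90 ≈ -11.1%.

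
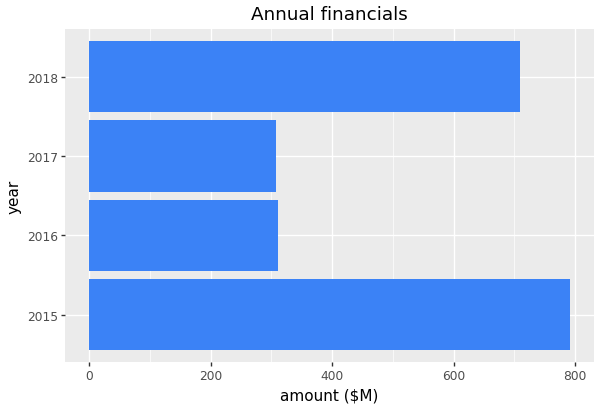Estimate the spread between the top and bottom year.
≈ 500

Max 2015 ≈ 800, min 2017 ≈ 300; range ≈ 500.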